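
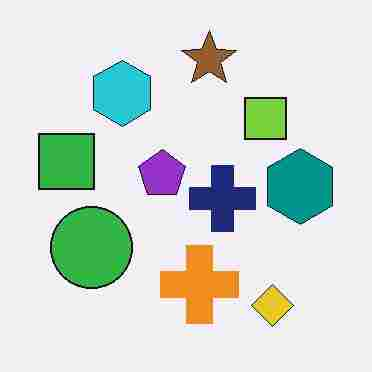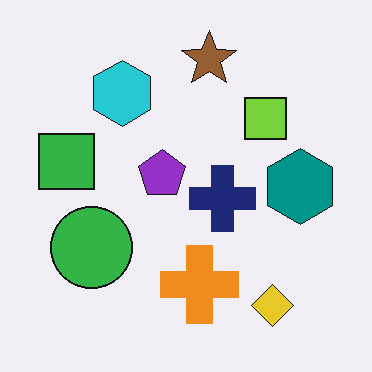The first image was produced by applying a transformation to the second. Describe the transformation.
Degraded with heavy JPEG compression.

Blocky 8×8 compression artifacts appear around shape edges and the flat background shows ringing — characteristic JPEG degradation.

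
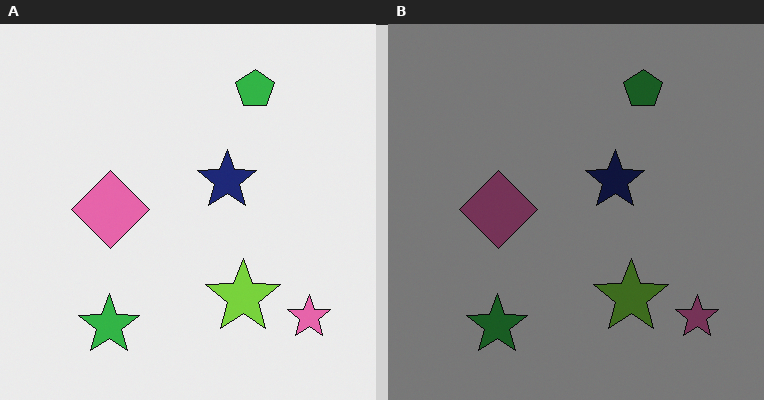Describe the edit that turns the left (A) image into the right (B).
It was noticeably darkened.

Every pixel — background and shapes alike — is uniformly darkened.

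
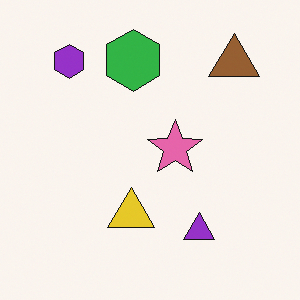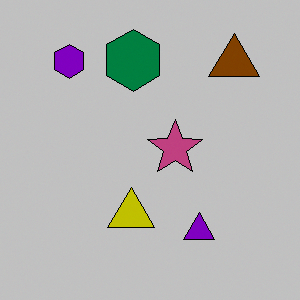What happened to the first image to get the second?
The image was aggressively posterized.

Each flat color has snapped to a coarser quantized level — most visibly, the near-white background has dropped to a flat grey.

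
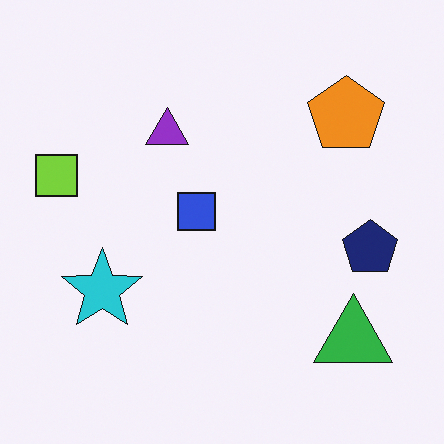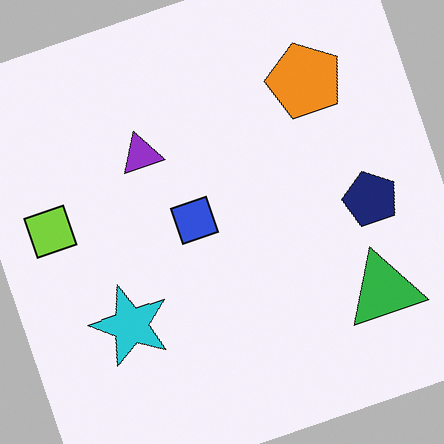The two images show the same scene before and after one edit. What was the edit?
Rotated counter-clockwise by a clearly visible amount.

Every shape is tilted by the same angle and the image corners show triangular fill wedges — a whole-image rotation by a non-right angle.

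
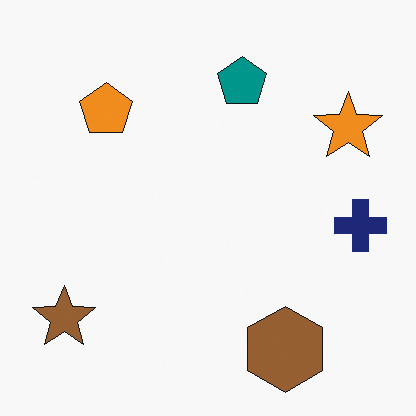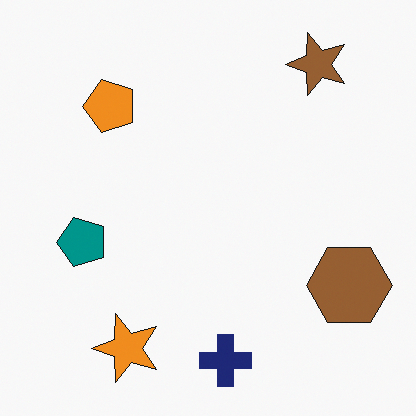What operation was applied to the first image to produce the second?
It was transposed (reflected across the top-left ↔ bottom-right diagonal).

Shapes have swapped their row and column positions — what was in the top-right is now in the bottom-left — a diagonal reflection.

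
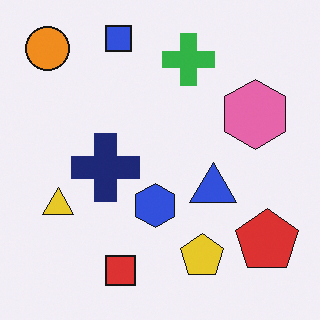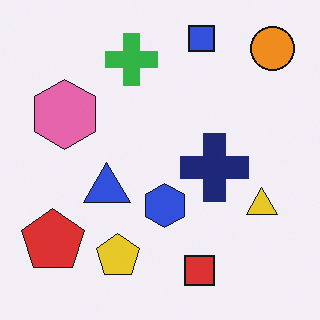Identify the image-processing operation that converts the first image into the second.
This is the original image flipped horizontally (left ↔ right).

The orange circle is in the top-left of the first image and the top-right of the second — shapes on opposite sides of the vertical midline have swapped in a mirror flip.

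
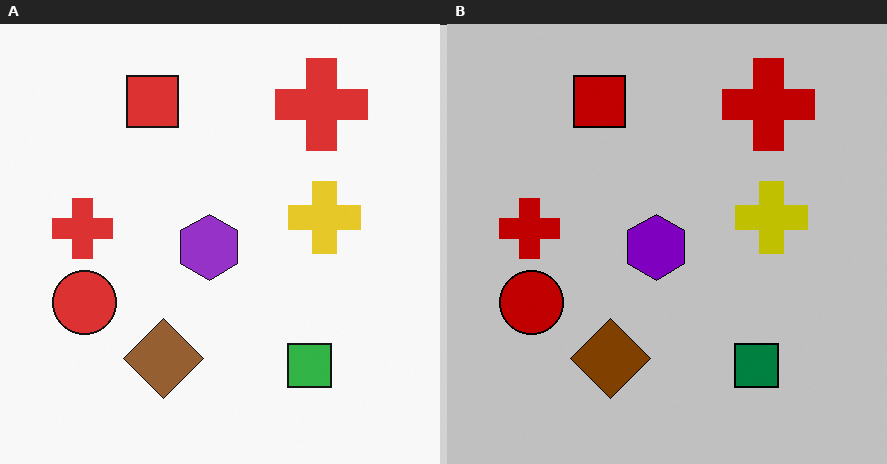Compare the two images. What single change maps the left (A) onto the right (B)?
The image was aggressively posterized.

Each flat color has snapped to a coarser quantized level — most visibly, the near-white background has dropped to a flat grey.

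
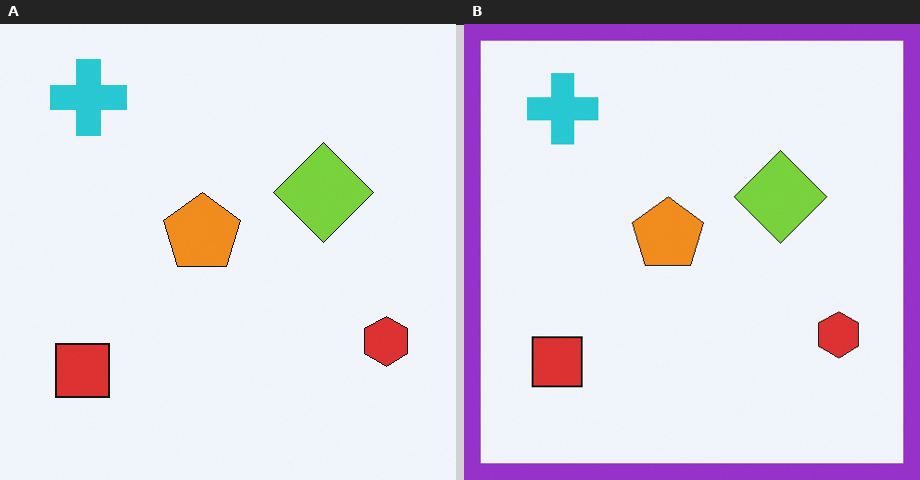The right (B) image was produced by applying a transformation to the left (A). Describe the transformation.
The right (B) image is the left (A) framed with a purple border.

A solid purple frame runs around the edge of the right (B) image, with the content slightly shrunk inside it.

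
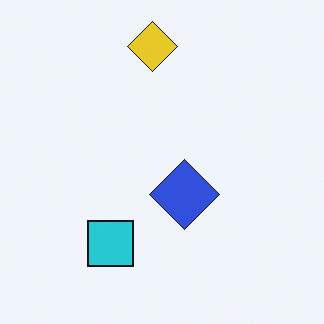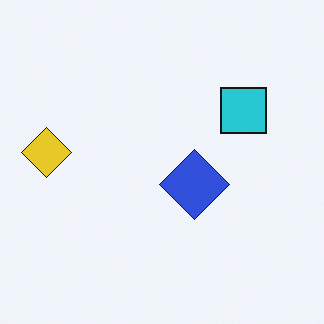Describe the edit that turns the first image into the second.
It was transposed (reflected across the top-left ↔ bottom-right diagonal).

Shapes have swapped their row and column positions — what was in the top-right is now in the bottom-left — a diagonal reflection.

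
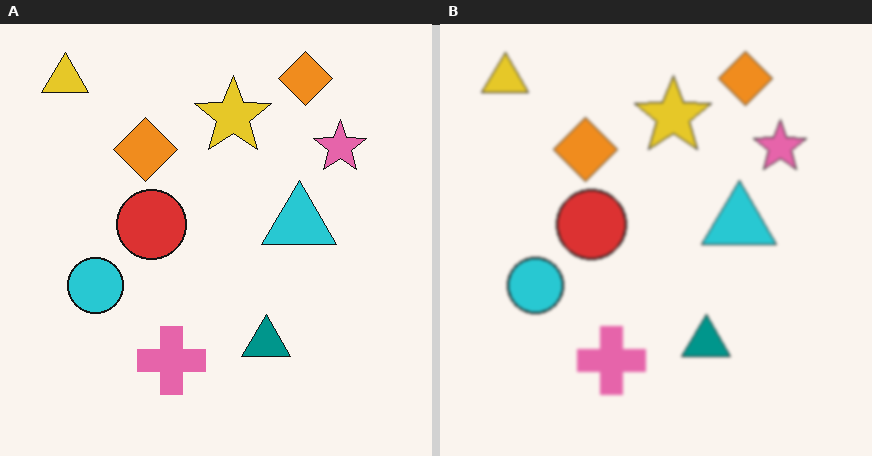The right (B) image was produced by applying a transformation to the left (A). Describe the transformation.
The right (B) image is the left (A) slightly softened.

Shape edges and outlines are uniformly softened across the whole image.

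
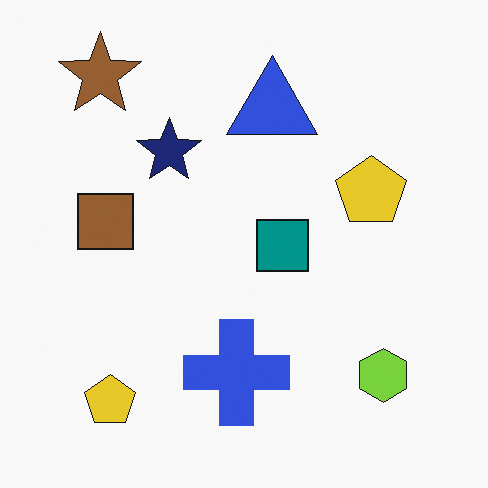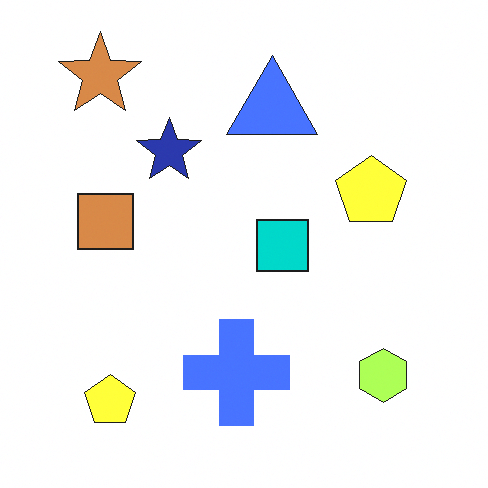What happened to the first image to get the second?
Noticeably brightened.

Every pixel — background and shapes alike — is uniformly brightened.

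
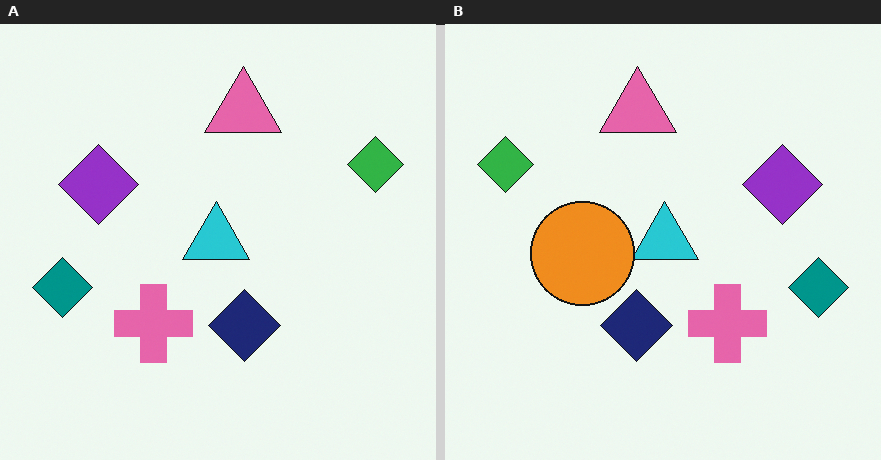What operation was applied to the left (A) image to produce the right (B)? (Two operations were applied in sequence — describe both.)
This is the original image flipped horizontally (left ↔ right), then overlaid with an additional orange circle.

The green diamond is in the top-right of the left (A) image and the top-left of the right (B) — shapes on opposite sides of the vertical midline have swapped in a mirror flip. An orange circle appears in the right (B) image that is absent from the left (A).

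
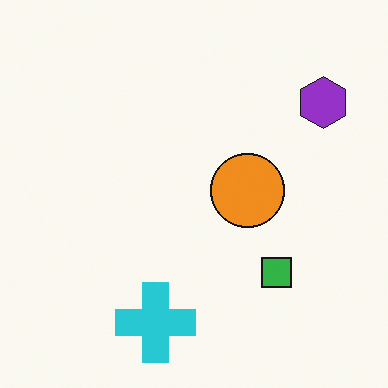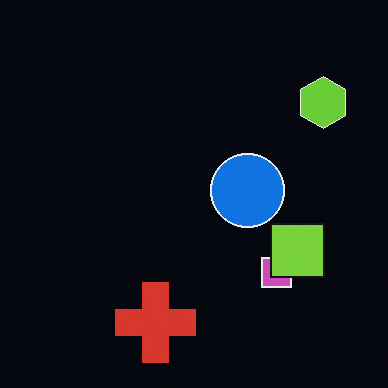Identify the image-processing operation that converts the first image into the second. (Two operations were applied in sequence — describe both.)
Color-inverted (negative), then overlaid with an additional lime square.

The light background has become dark and every shape's color is its complement — a photographic negative. A lime square appears in the second image that is absent from the first.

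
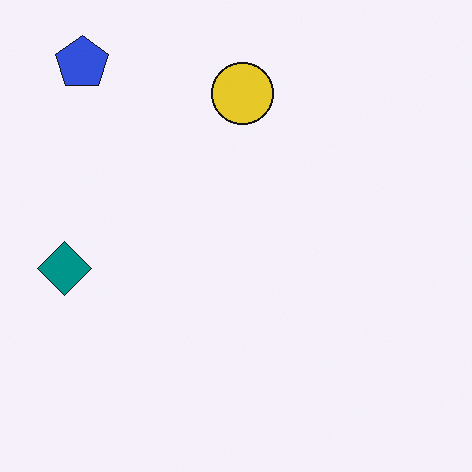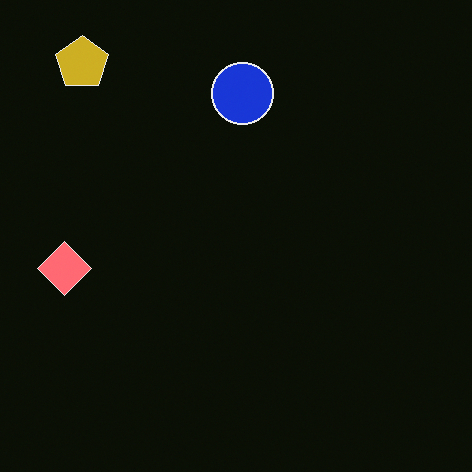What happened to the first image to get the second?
The image was color-inverted (negative).

The light background has become dark and every shape's color is its complement — a photographic negative.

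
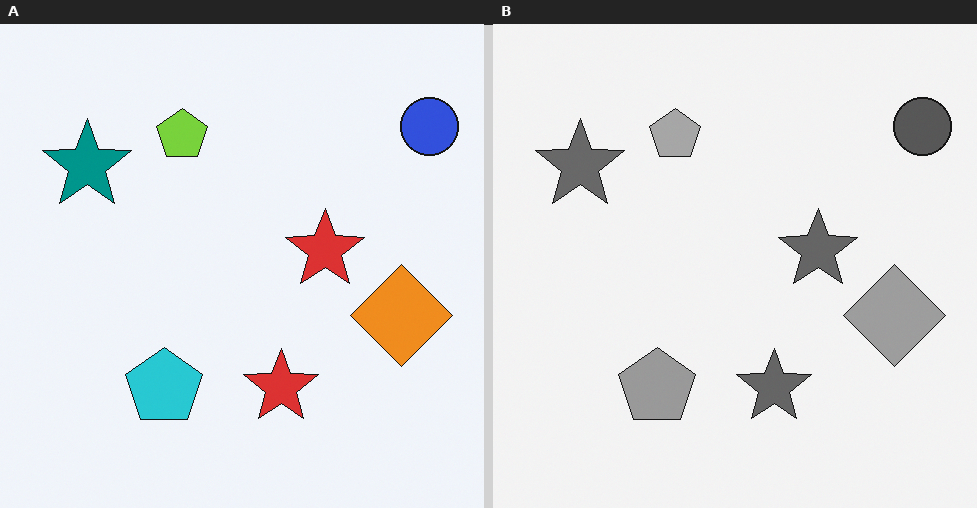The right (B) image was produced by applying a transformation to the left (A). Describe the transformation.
It was converted to grayscale.

All color is removed — every shape is now a shade of grey.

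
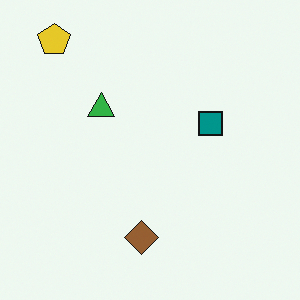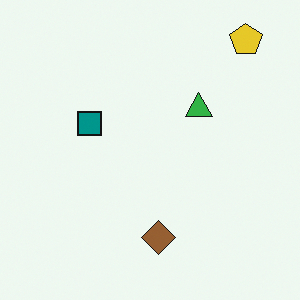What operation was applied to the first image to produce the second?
The image was flipped horizontally (left ↔ right).

The yellow pentagon is in the top-left of the first image and the top-right of the second — shapes on opposite sides of the vertical midline have swapped in a mirror flip.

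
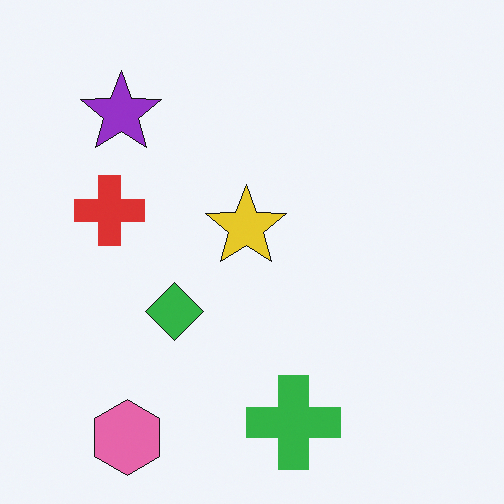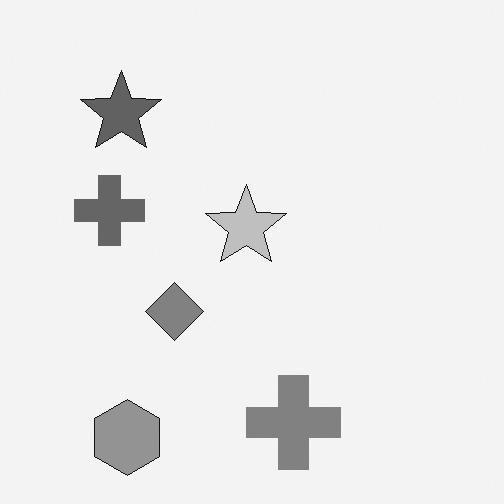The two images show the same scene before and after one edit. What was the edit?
The image was converted to grayscale.

All color is removed — every shape is now a shade of grey.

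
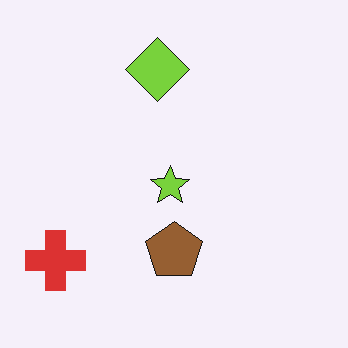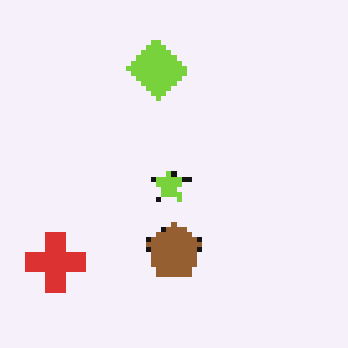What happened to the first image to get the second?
The transformation is: lightly pixelated (a mild mosaic effect).

Shapes are reduced to large square blocks; fine edges and outlines are lost — a downscale-then-upscale (mosaic) effect.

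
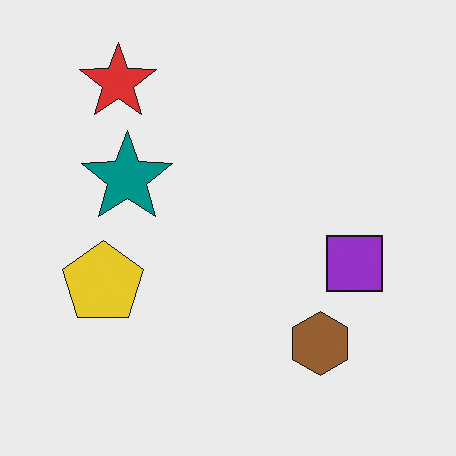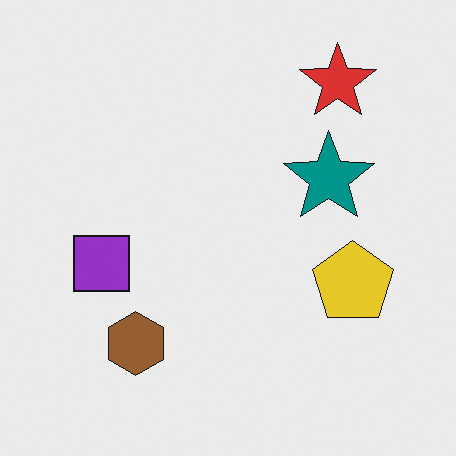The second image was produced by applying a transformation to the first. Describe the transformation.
This is the original image flipped horizontally (left ↔ right).

The purple square is in the right of the first image and the left of the second — shapes on opposite sides of the vertical midline have swapped in a mirror flip.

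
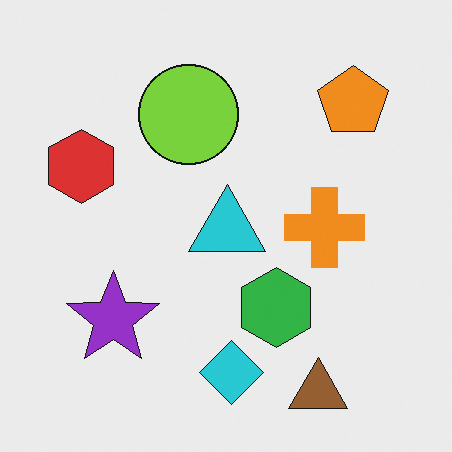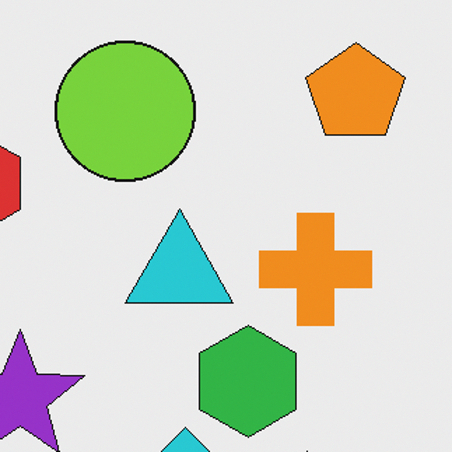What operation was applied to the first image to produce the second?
This is the original image cropped to a modestly smaller region and rescaled.

The visible shapes are larger and the field of view is narrower; shapes near the original edges may be partly or wholly outside the frame — a crop-and-rescale.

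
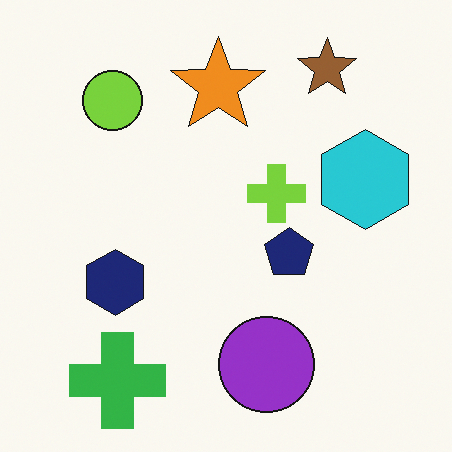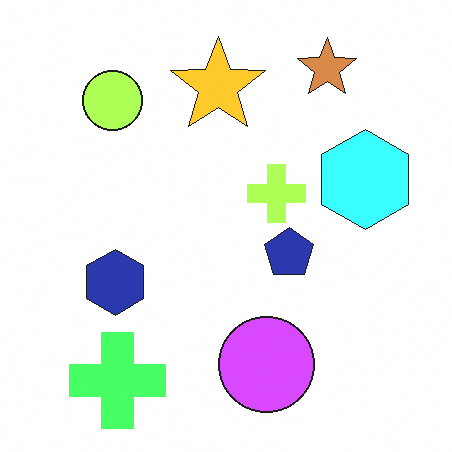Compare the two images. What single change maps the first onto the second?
This is the original image noticeably brightened.

Every pixel — background and shapes alike — is uniformly brightened.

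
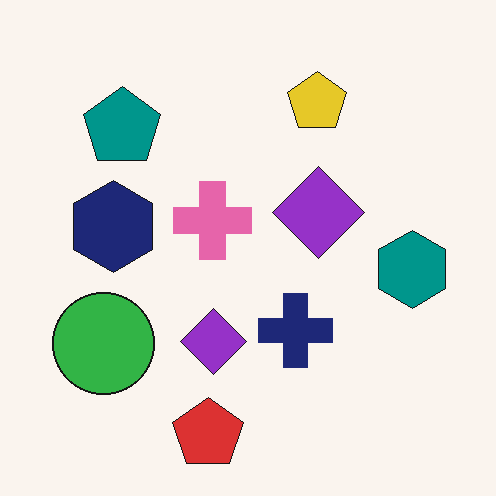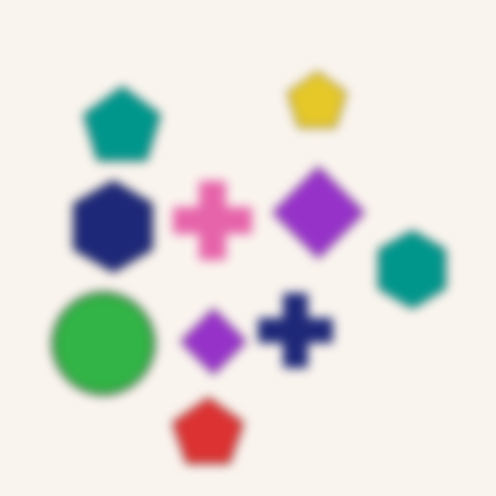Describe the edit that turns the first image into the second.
It was strongly gaussian-blurred.

Shape edges and outlines are uniformly softened across the whole image.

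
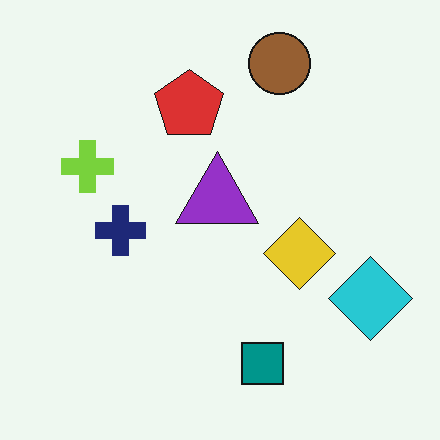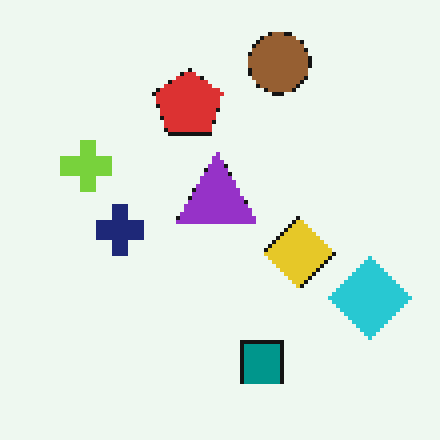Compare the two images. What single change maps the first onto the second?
The image was lightly pixelated (a mild mosaic effect).

Shapes are reduced to large square blocks; fine edges and outlines are lost — a downscale-then-upscale (mosaic) effect.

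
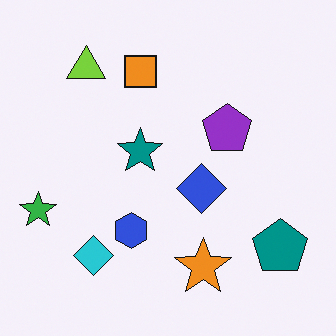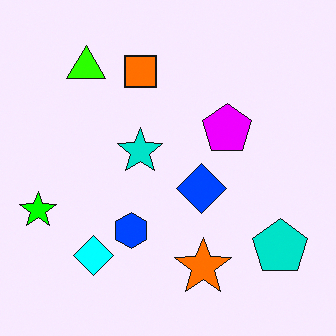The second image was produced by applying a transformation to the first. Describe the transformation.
Heavily oversaturated.

All colors are more vivid — a global saturation change.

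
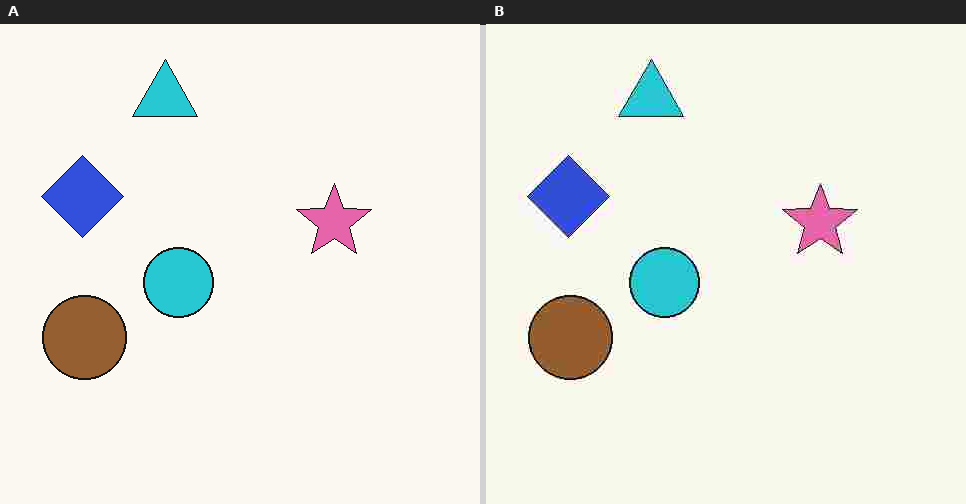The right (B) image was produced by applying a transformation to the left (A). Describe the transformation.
The transformation is: degraded with heavy JPEG compression.

Blocky 8×8 compression artifacts appear around shape edges and the flat background shows ringing — characteristic JPEG degradation.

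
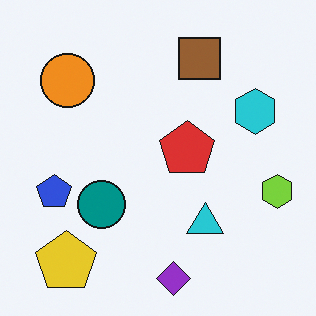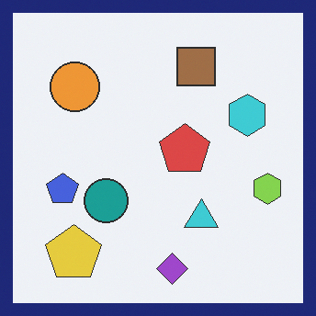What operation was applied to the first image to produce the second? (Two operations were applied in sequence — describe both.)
The second image is the first given slightly reduced contrast, then framed with a navy border.

Tones are pushed toward mid-grey across the whole image — a global contrast change. A solid navy frame runs around the edge of the second image, with the content slightly shrunk inside it.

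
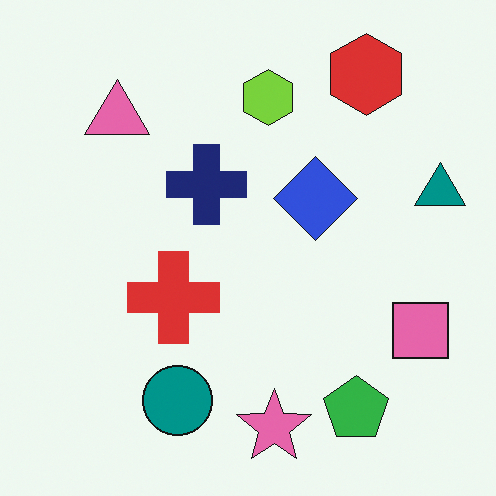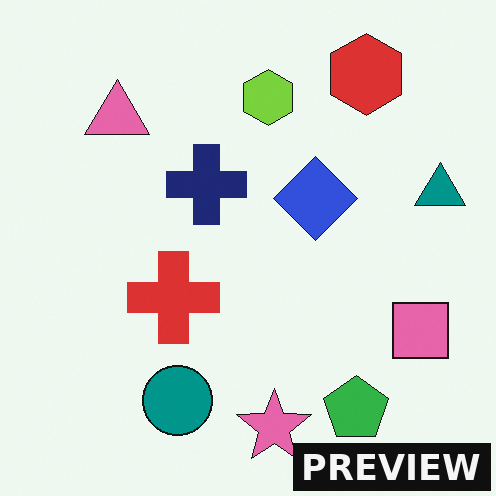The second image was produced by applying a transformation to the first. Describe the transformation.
The transformation is: watermarked with the text "PREVIEW" in the lower-right corner.

A dark label reading "PREVIEW" appears in the lower-right corner.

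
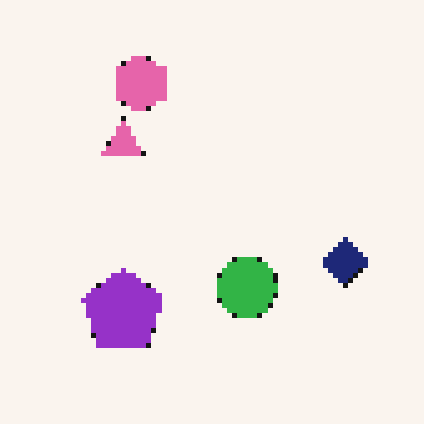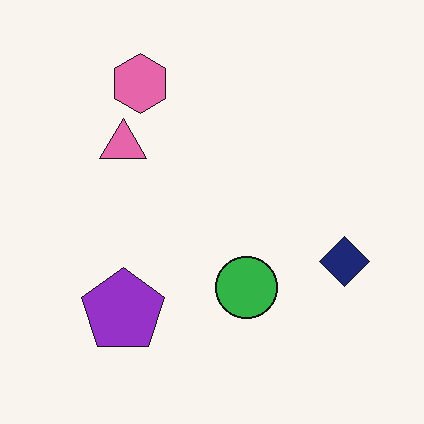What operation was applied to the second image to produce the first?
It was mildly pixelated.

Shapes are reduced to large square blocks; fine edges and outlines are lost — a downscale-then-upscale (mosaic) effect.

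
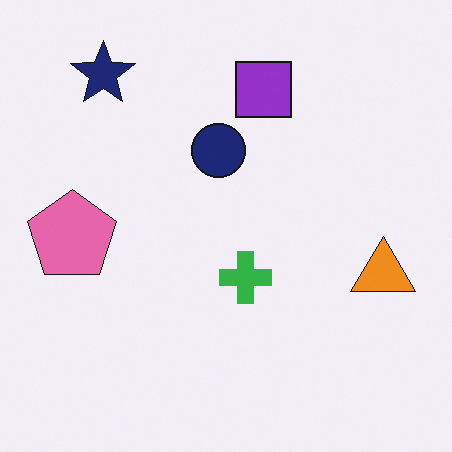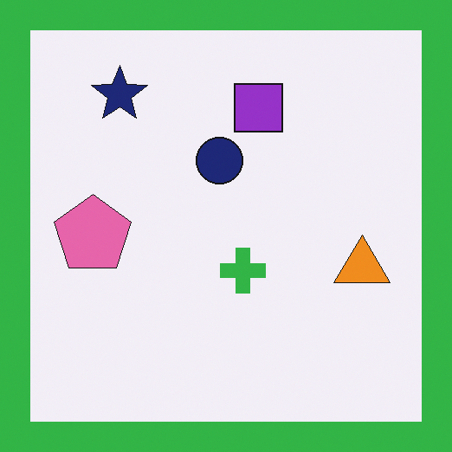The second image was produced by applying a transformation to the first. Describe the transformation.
This is the original image framed with a green border.

A solid green frame runs around the edge of the second image, with the content slightly shrunk inside it.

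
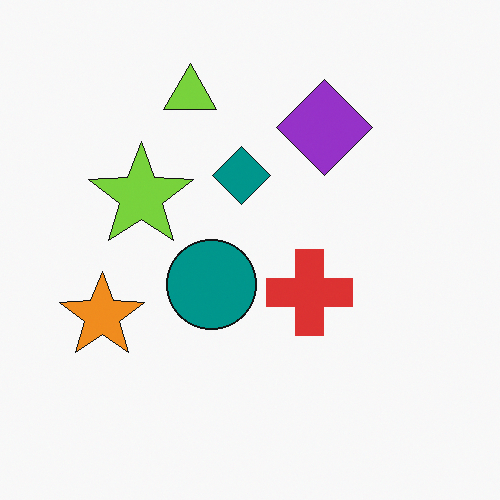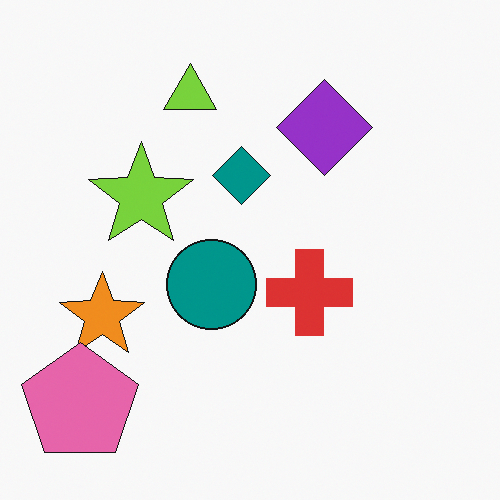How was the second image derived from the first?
Overlaid with an additional pink pentagon.

A pink pentagon appears in the second image that is absent from the first.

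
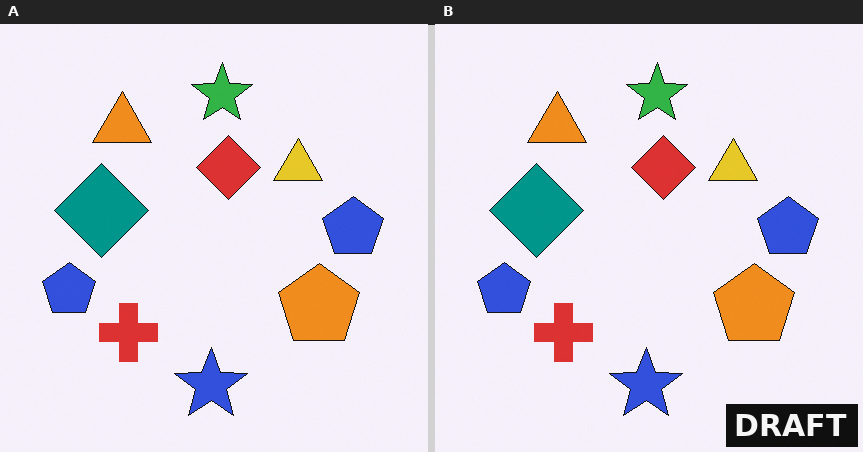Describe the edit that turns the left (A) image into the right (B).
Watermarked with the text "DRAFT" in the lower-right corner.

A dark label reading "DRAFT" appears in the lower-right corner.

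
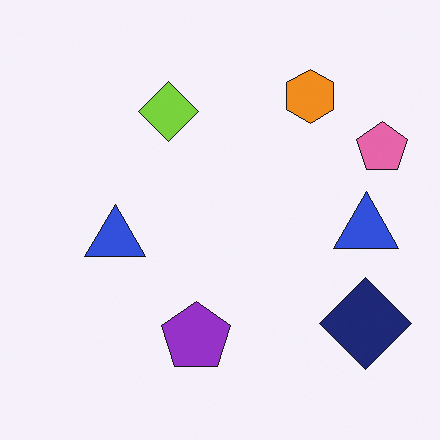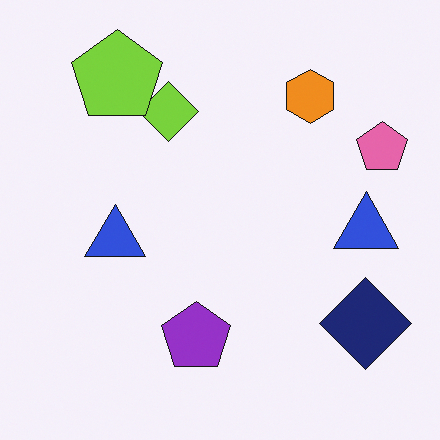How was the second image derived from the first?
It was overlaid with an additional lime pentagon.

A lime pentagon appears in the second image that is absent from the first.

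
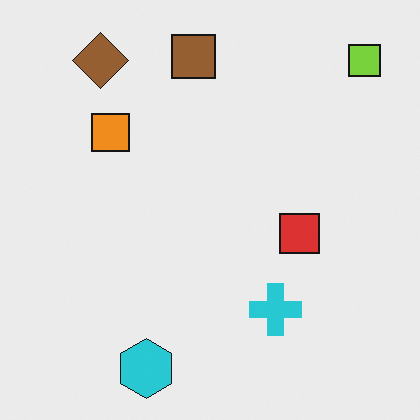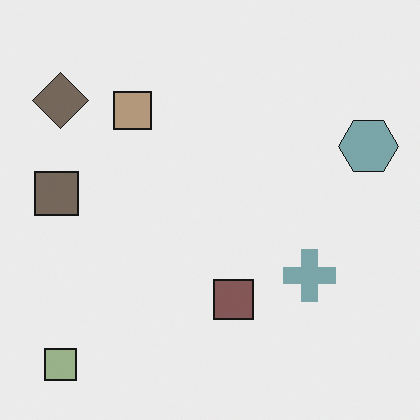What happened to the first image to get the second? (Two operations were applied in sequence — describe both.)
Made much more muted (saturation change), then transposed (reflected across the top-left ↔ bottom-right diagonal).

All colors are more muted and greyish — a global saturation change. Shapes have swapped their row and column positions — what was in the top-right is now in the bottom-left — a diagonal reflection.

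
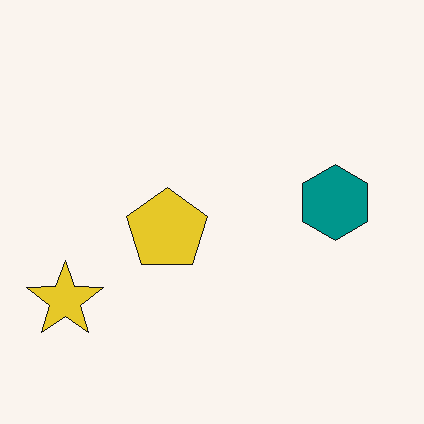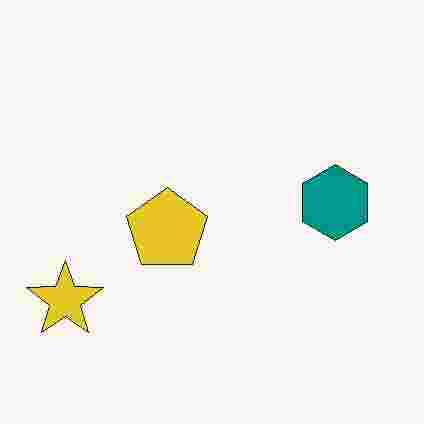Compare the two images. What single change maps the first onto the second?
The second image is the first degraded with heavy JPEG compression.

Blocky 8×8 compression artifacts appear around shape edges and the flat background shows ringing — characteristic JPEG degradation.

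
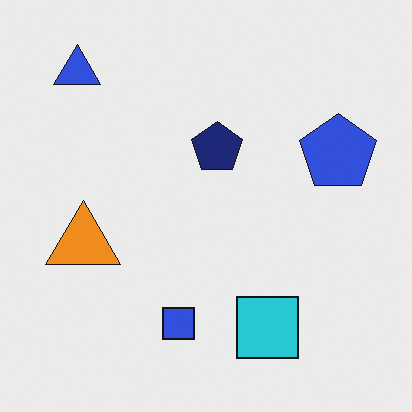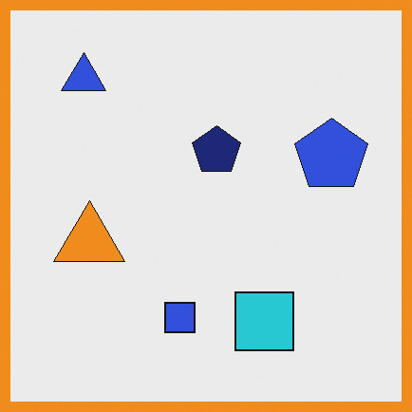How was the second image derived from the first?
It was framed with a orange border.

A solid orange frame runs around the edge of the second image, with the content slightly shrunk inside it.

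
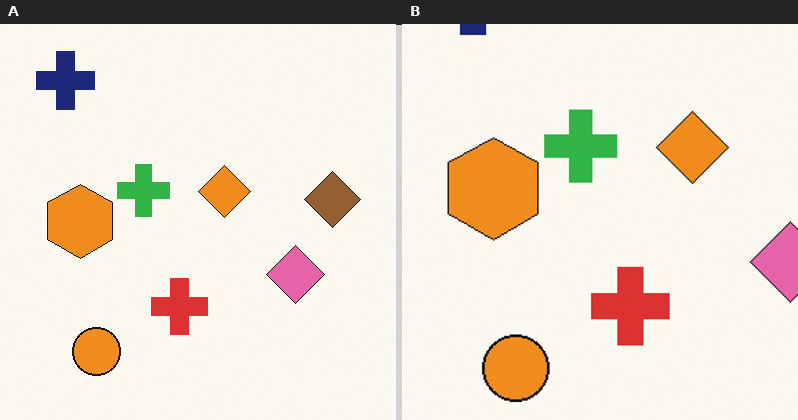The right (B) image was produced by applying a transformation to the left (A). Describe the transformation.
The transformation is: cropped to a modestly smaller region and rescaled.

The visible shapes are larger and the field of view is narrower; shapes near the original edges may be partly or wholly outside the frame — a crop-and-rescale.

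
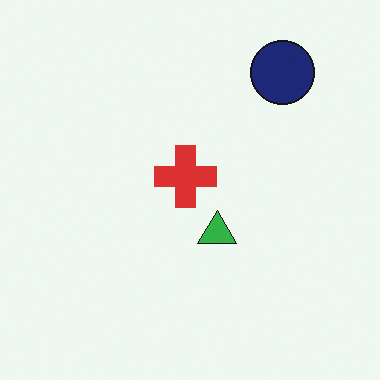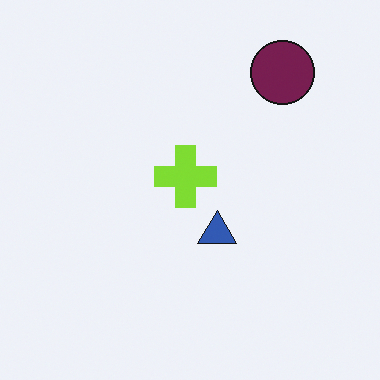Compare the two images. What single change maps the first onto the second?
Hue-shifted by a moderate amount.

Every shape's color has rotated by the same amount around the hue wheel — a uniform hue shift.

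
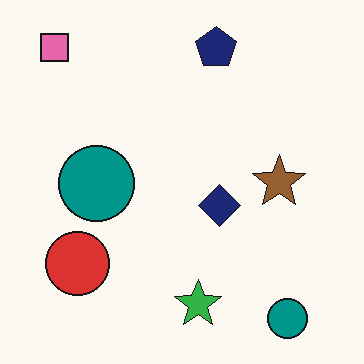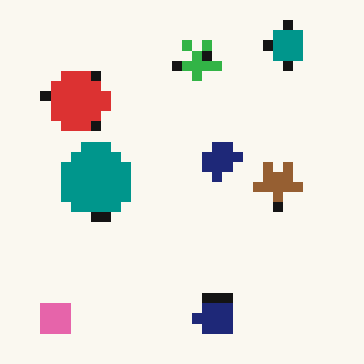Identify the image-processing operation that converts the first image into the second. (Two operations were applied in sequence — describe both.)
The transformation is: flipped vertically (top ↔ bottom), then heavily pixelated into large blocks.

The pink square is in the top-left of the first image and the bottom-left of the second — shapes on opposite sides of the horizontal midline have swapped in a mirror flip. Shapes are reduced to large square blocks; fine edges and outlines are lost — a downscale-then-upscale (mosaic) effect.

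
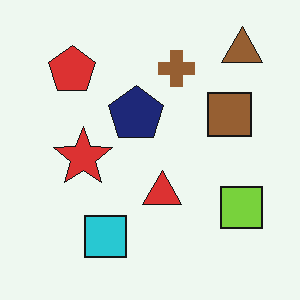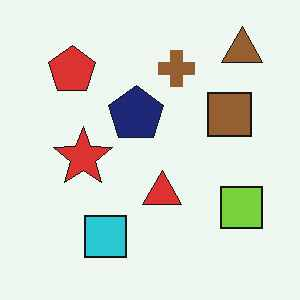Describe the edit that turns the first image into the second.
Given moderate JPEG compression.

Blocky 8×8 compression artifacts appear around shape edges and the flat background shows ringing — characteristic JPEG degradation.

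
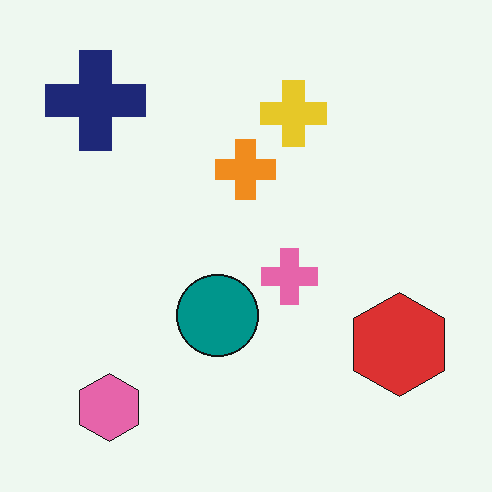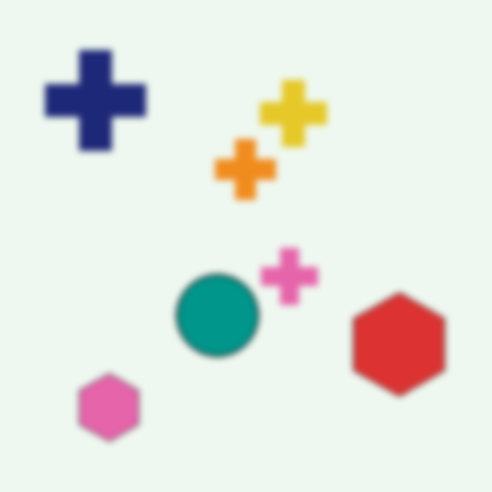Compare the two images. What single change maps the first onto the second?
The transformation is: moderately blurred.

Shape edges and outlines are uniformly softened across the whole image.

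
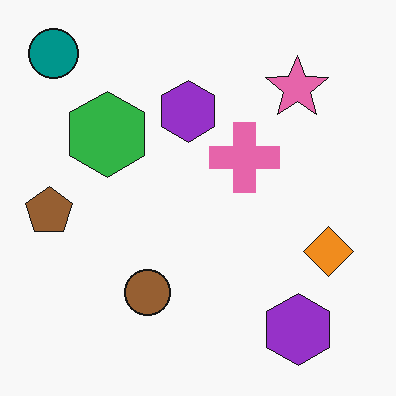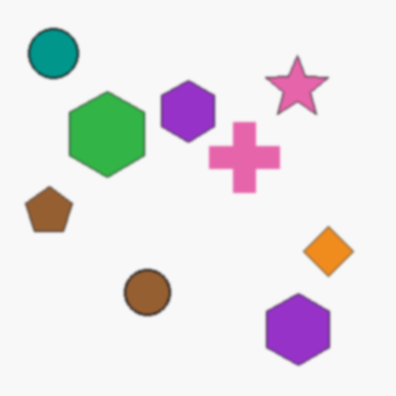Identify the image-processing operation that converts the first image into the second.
Lightly blurred.

Shape edges and outlines are uniformly softened across the whole image.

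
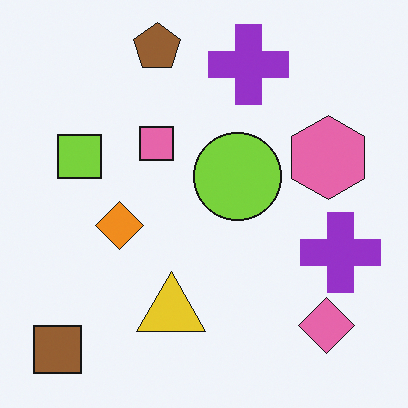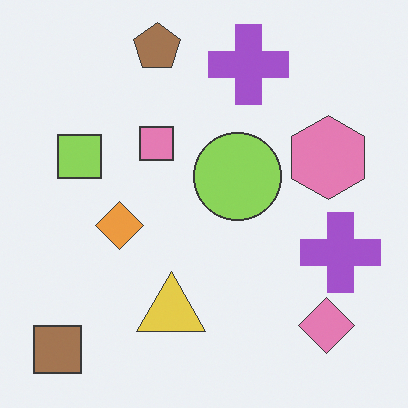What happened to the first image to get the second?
The image was given slightly reduced contrast.

Tones are pushed toward mid-grey across the whole image — a global contrast change.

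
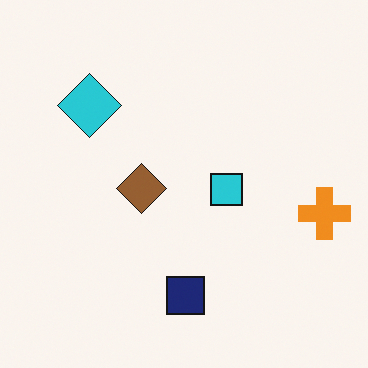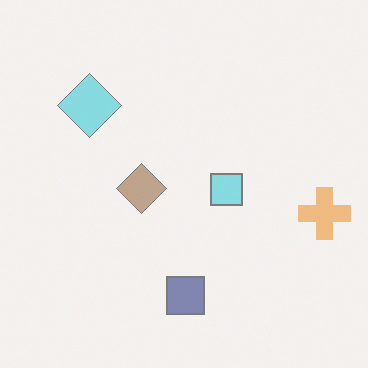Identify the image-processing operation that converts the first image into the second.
This is the original image washed out (contrast reduced).

Tones are pushed toward mid-grey across the whole image — a global contrast change.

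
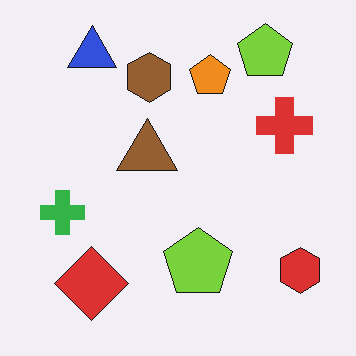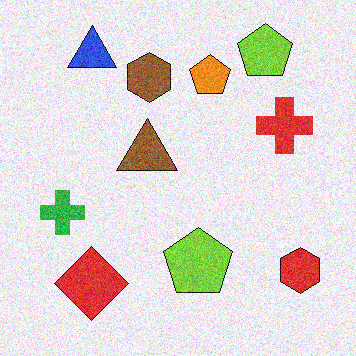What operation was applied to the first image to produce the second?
This is the original image degraded with moderate additive noise.

Random speckle covers the whole image, including the flat background.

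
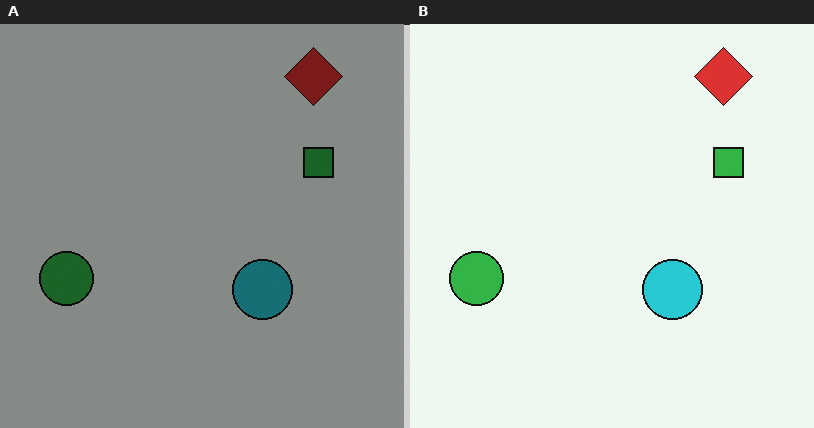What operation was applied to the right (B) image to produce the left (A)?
Darkened a lot.

Every pixel — background and shapes alike — is uniformly darkened.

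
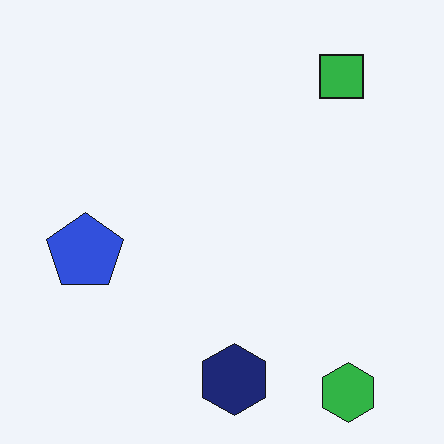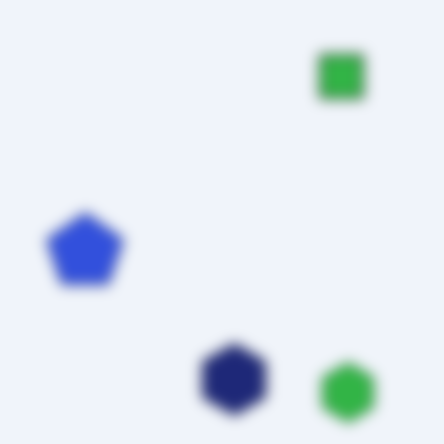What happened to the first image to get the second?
Strongly gaussian-blurred.

Shape edges and outlines are uniformly softened across the whole image.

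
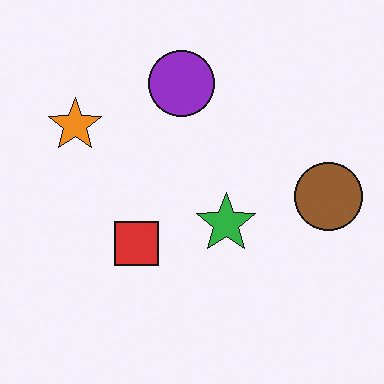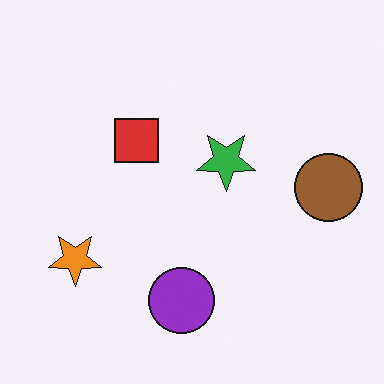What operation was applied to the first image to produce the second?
The transformation is: flipped vertically (top ↔ bottom).

The purple circle is in the top of the first image and the bottom of the second — shapes on opposite sides of the horizontal midline have swapped in a mirror flip.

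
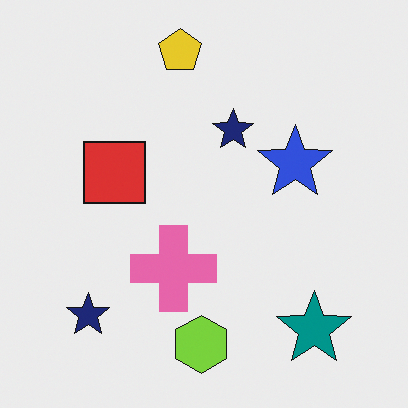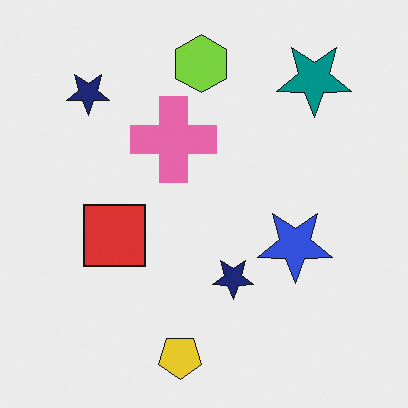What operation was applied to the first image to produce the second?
The transformation is: flipped vertically (top ↔ bottom).

The yellow pentagon is in the top of the first image and the bottom of the second — shapes on opposite sides of the horizontal midline have swapped in a mirror flip.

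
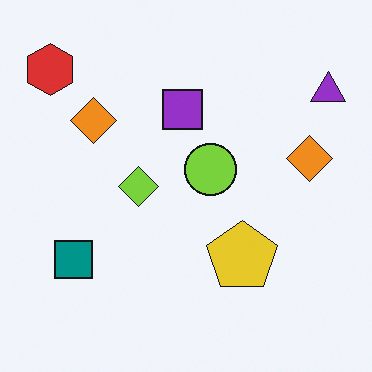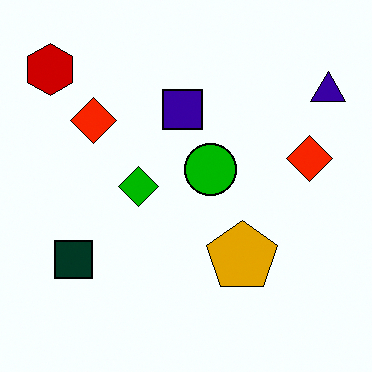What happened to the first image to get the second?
Given much higher contrast.

Tones are pushed away from mid-grey across the whole image — a global contrast change.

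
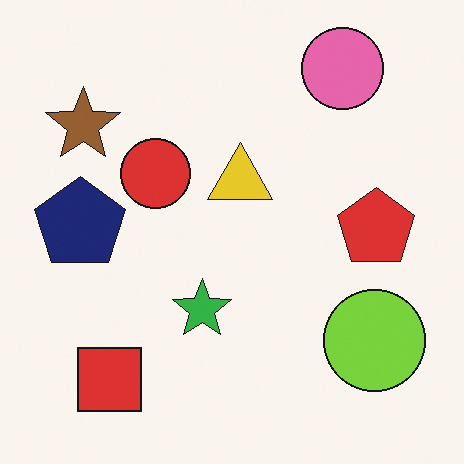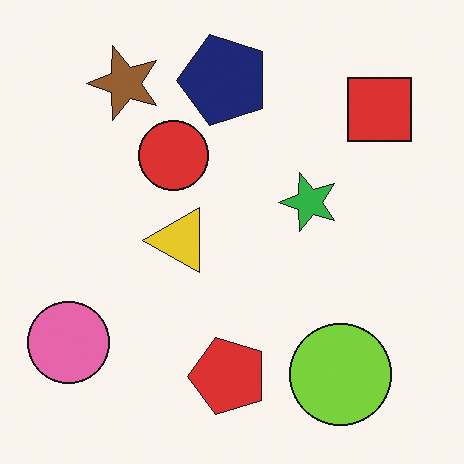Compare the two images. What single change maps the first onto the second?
This is the original image transposed (reflected across the top-left ↔ bottom-right diagonal).

Shapes have swapped their row and column positions — what was in the top-right is now in the bottom-left — a diagonal reflection.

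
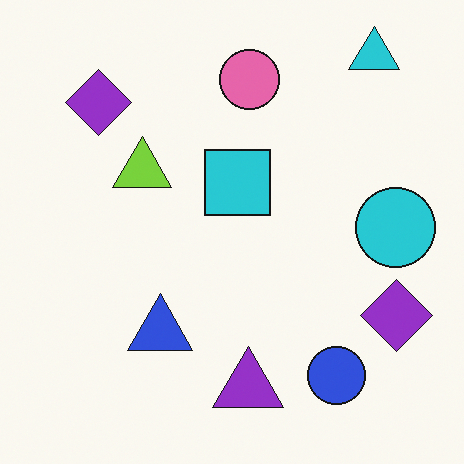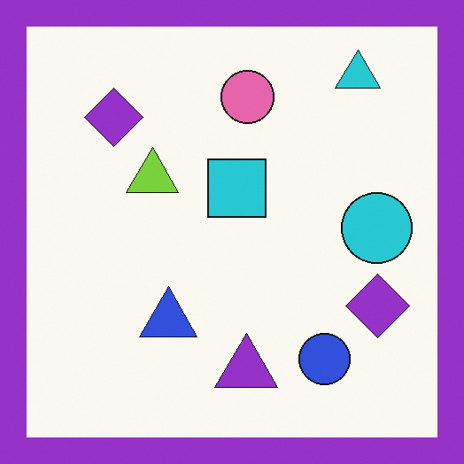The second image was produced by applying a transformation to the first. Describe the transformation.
The image was framed with a purple border.

A solid purple frame runs around the edge of the second image, with the content slightly shrunk inside it.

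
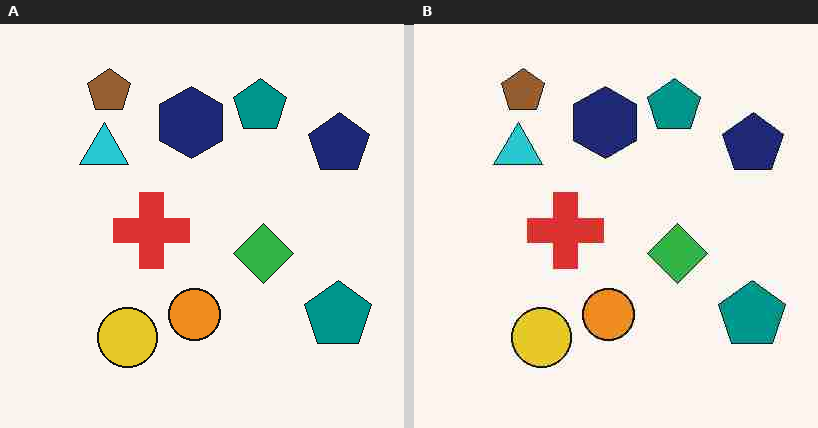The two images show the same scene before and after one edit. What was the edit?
This is the original image heavily JPEG-compressed with obvious blocking artifacts.

Blocky 8×8 compression artifacts appear around shape edges and the flat background shows ringing — characteristic JPEG degradation.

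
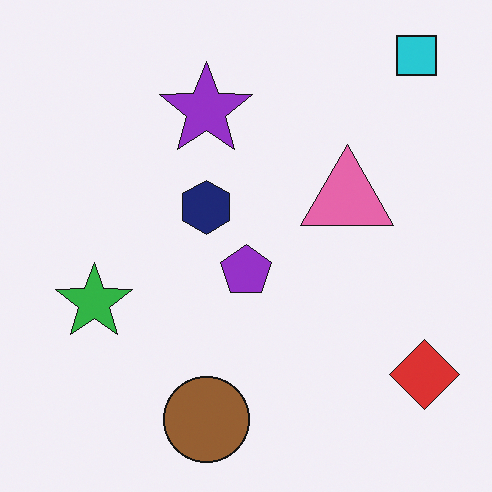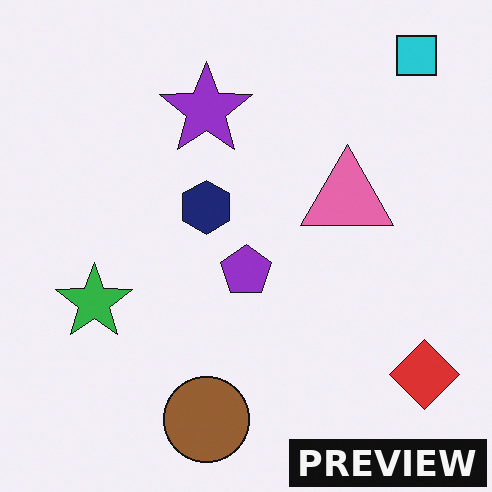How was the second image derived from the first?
The second image is the first watermarked with the text "PREVIEW" in the lower-right corner.

A dark label reading "PREVIEW" appears in the lower-right corner.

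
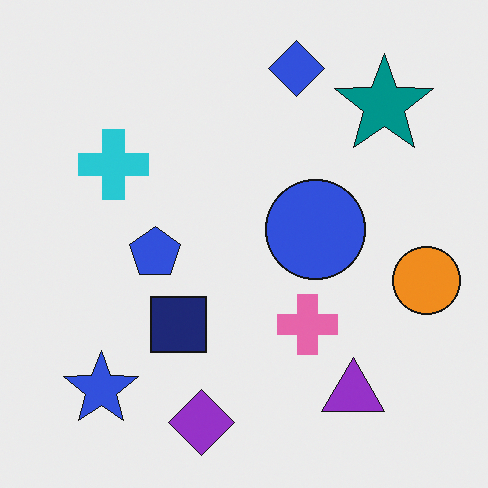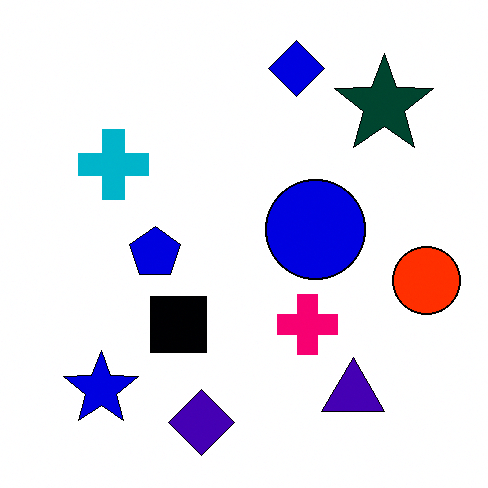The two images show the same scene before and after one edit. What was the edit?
The image was boosted in contrast.

Tones are pushed away from mid-grey across the whole image — a global contrast change.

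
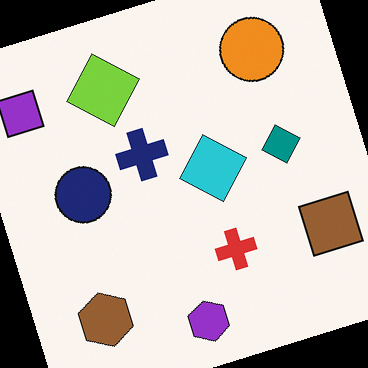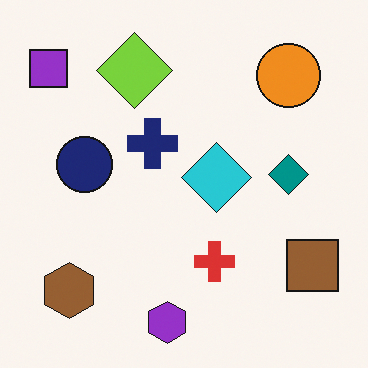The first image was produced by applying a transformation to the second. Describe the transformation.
The transformation is: rotated counter-clockwise by a moderate amount.

Every shape is tilted by the same angle and the image corners show triangular fill wedges — a whole-image rotation by a non-right angle.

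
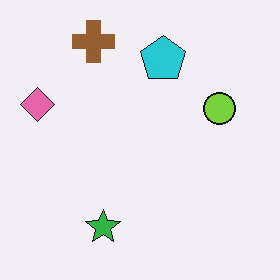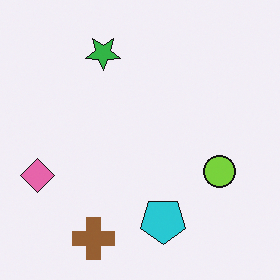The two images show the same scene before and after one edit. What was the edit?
It was flipped vertically (top ↔ bottom).

The brown cross is in the top-left of the first image and the bottom-left of the second — shapes on opposite sides of the horizontal midline have swapped in a mirror flip.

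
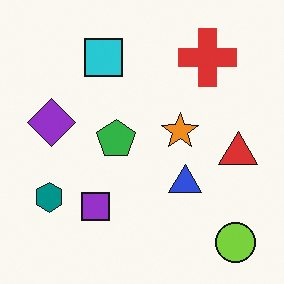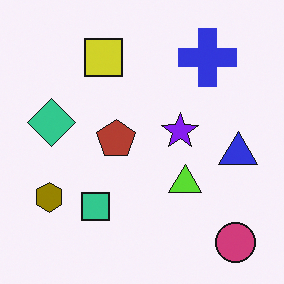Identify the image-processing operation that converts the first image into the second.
This is the original image hue-shifted through roughly half the color wheel.

Every shape's color has rotated by the same amount around the hue wheel — a uniform hue shift.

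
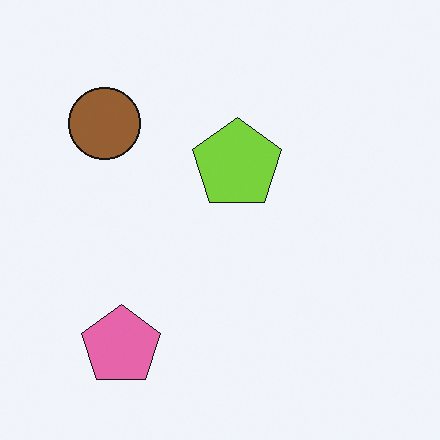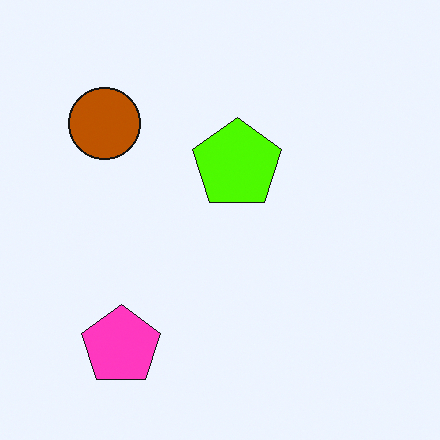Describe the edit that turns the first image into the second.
The second image is the first heavily oversaturated.

All colors are more vivid — a global saturation change.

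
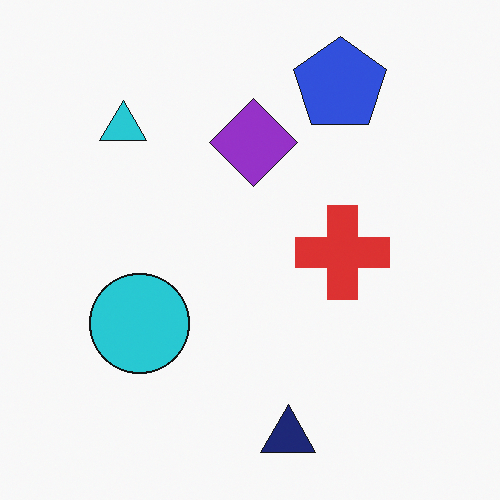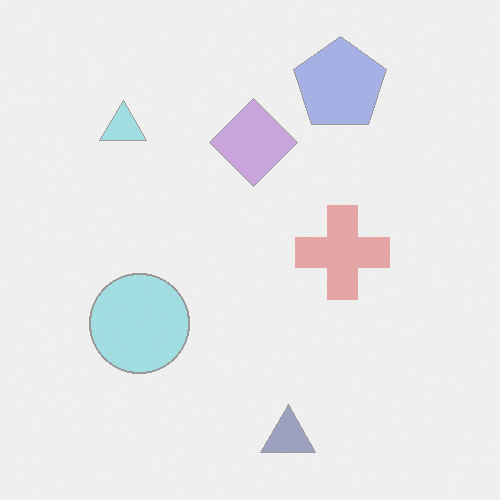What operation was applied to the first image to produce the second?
This is the original image washed out (contrast reduced).

Tones are pushed toward mid-grey across the whole image — a global contrast change.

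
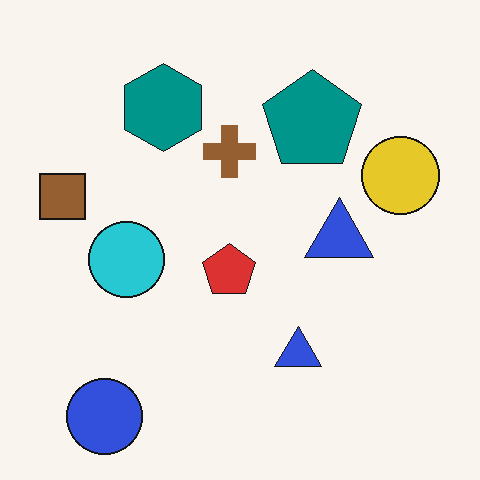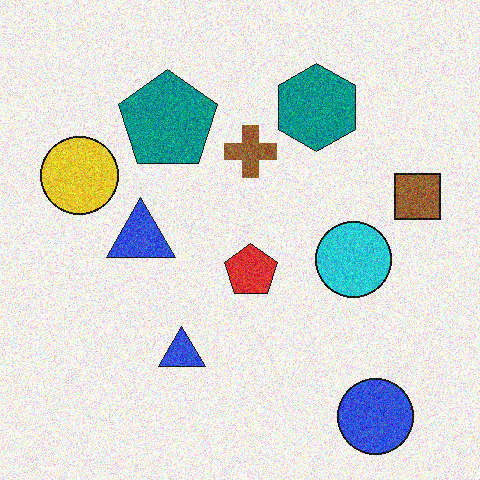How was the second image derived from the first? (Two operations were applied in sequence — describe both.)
The image was flipped horizontally (left ↔ right), then degraded with moderate additive noise.

The brown square is in the left of the first image and the right of the second — shapes on opposite sides of the vertical midline have swapped in a mirror flip. Random speckle covers the whole image, including the flat background.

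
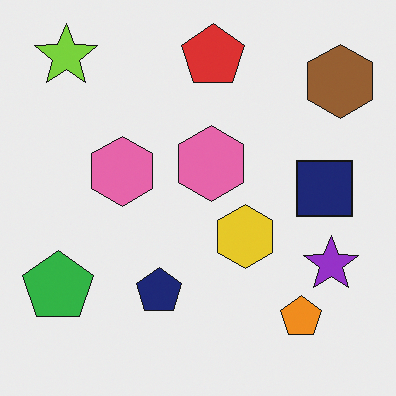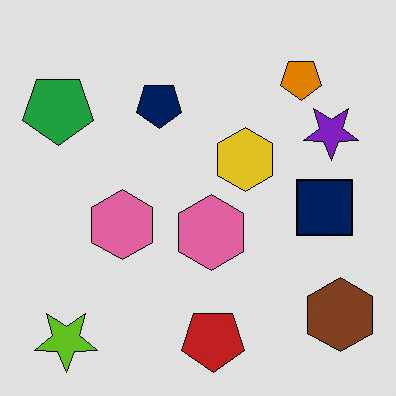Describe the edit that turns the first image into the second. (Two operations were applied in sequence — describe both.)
This is the original image posterized to a reduced palette, then flipped vertically (top ↔ bottom).

Each flat color has snapped to a coarser quantized level — most visibly, the near-white background has dropped to a flat grey. The lime star is in the top-left of the first image and the bottom-left of the second — shapes on opposite sides of the horizontal midline have swapped in a mirror flip.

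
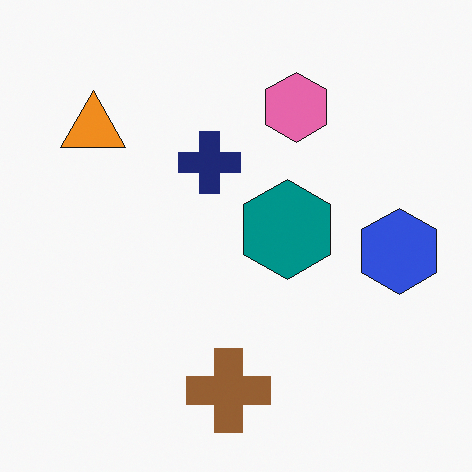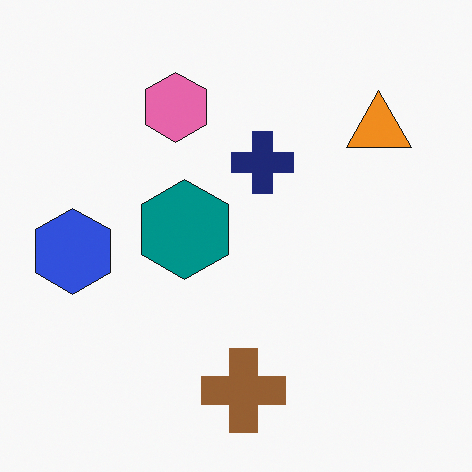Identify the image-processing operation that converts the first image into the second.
Flipped horizontally (left ↔ right).

The blue hexagon is in the right of the first image and the left of the second — shapes on opposite sides of the vertical midline have swapped in a mirror flip.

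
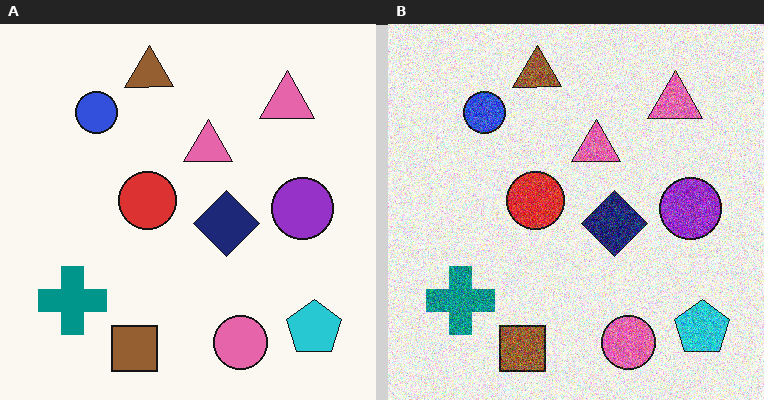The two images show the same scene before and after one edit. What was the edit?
The image was degraded with strong gaussian noise.

Random speckle covers the whole image, including the flat background.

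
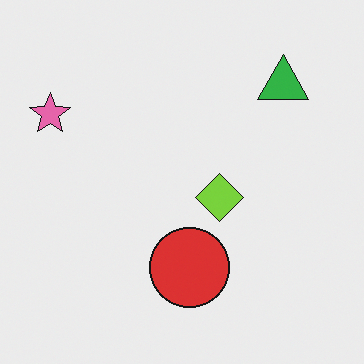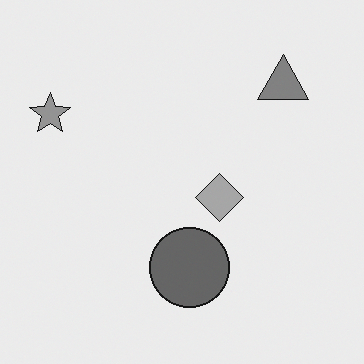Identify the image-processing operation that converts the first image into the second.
The image was converted to grayscale.

All color is removed — every shape is now a shade of grey.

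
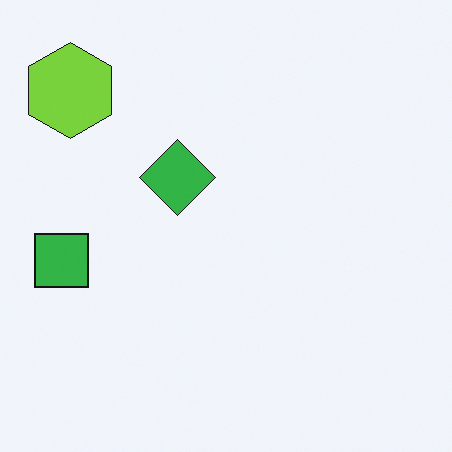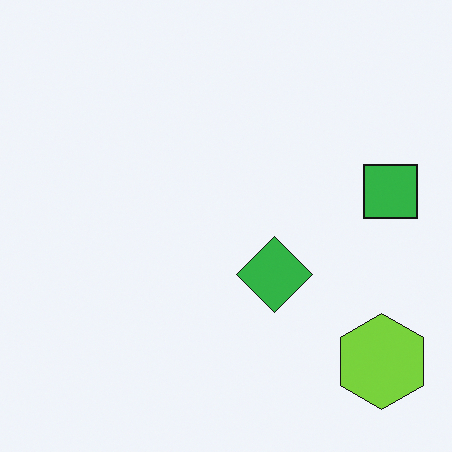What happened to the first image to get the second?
The image was rotated 180°.

The lime hexagon sits in the top-left of the first image and the bottom-right of the second — consistent with a whole-image 180° rotation.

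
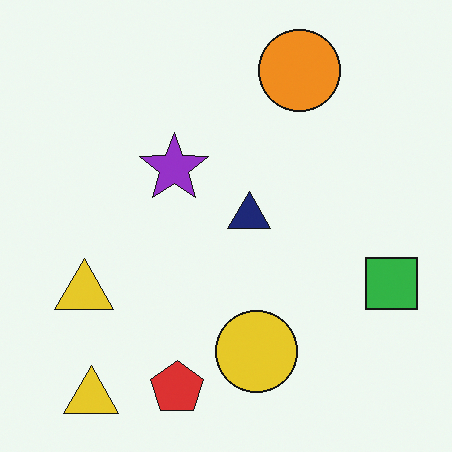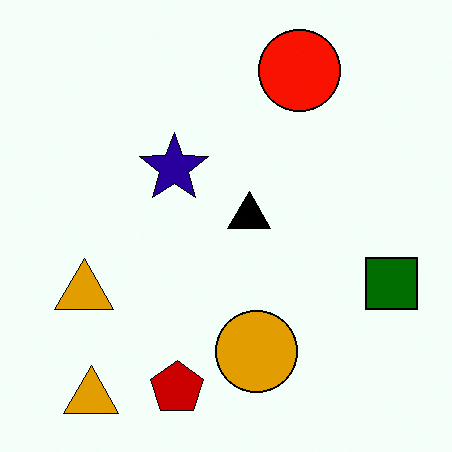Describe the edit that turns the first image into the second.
The image was given much higher contrast.

Tones are pushed away from mid-grey across the whole image — a global contrast change.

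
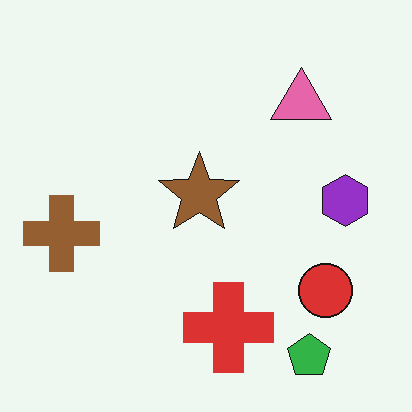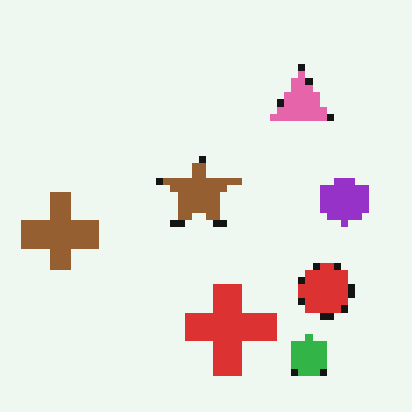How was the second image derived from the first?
The image was moderately pixelated.

Shapes are reduced to large square blocks; fine edges and outlines are lost — a downscale-then-upscale (mosaic) effect.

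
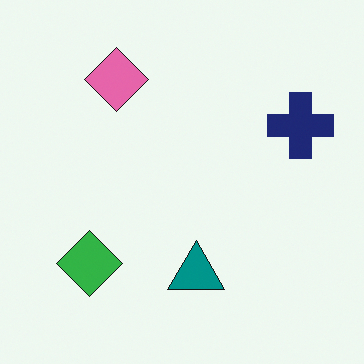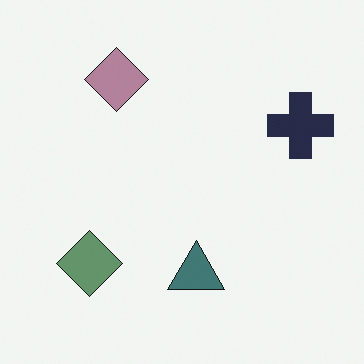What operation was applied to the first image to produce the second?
Heavily desaturated.

All colors are more muted and greyish — a global saturation change.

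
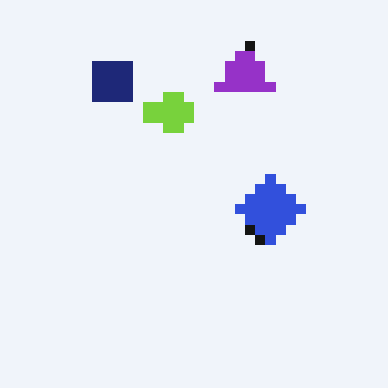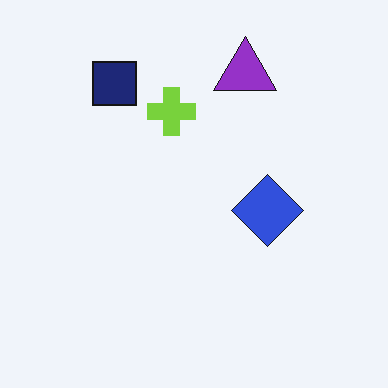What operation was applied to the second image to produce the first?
The image was coarsely pixelated.

Shapes are reduced to large square blocks; fine edges and outlines are lost — a downscale-then-upscale (mosaic) effect.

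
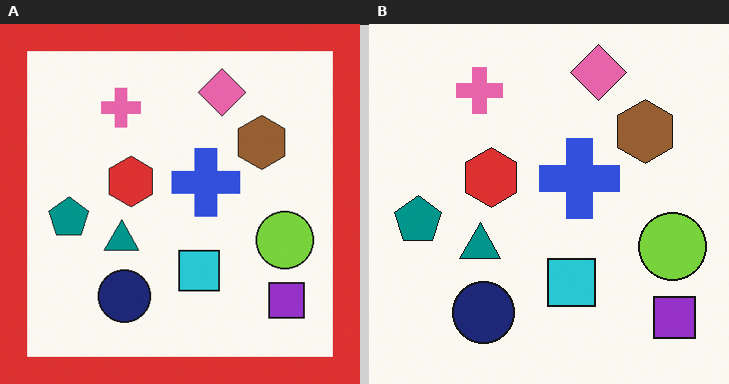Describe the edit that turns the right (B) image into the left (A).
This is the original image framed with a red border.

A solid red frame runs around the edge of the left (A) image, with the content slightly shrunk inside it.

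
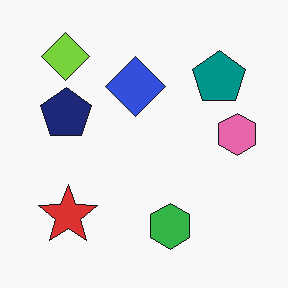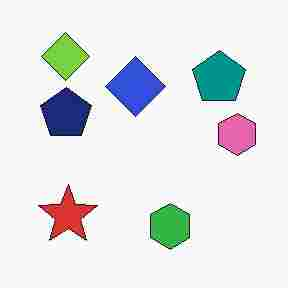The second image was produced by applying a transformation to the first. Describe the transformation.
Degraded with heavy JPEG compression.

Blocky 8×8 compression artifacts appear around shape edges and the flat background shows ringing — characteristic JPEG degradation.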